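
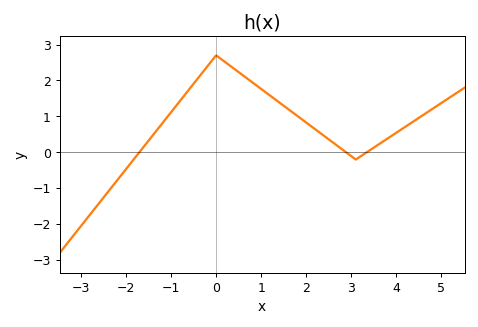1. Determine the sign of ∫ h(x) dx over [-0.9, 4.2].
positive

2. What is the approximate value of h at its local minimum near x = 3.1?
-0.2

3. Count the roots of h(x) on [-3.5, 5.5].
3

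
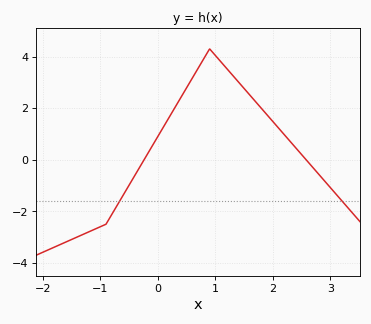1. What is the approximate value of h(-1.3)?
-2.8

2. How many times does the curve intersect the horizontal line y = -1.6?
2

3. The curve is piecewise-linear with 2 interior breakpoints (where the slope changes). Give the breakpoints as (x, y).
(-0.9, -2.5); (0.9, 4.3)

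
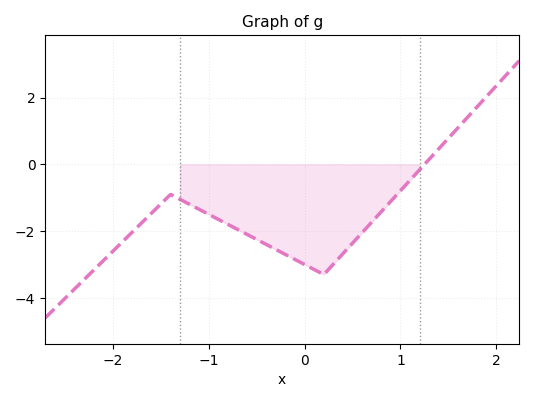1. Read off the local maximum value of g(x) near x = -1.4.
-1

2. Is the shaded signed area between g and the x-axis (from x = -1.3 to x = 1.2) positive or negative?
negative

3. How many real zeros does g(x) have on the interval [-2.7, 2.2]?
1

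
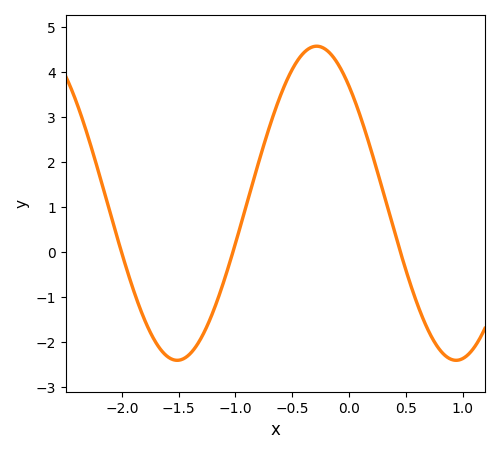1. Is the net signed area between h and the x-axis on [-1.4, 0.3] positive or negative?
positive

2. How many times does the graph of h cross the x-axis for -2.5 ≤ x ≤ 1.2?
3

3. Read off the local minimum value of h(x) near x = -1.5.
-2.41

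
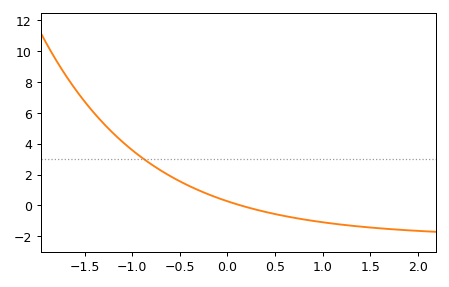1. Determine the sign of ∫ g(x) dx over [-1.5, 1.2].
positive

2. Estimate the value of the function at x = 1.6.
-1.48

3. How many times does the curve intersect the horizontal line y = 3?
1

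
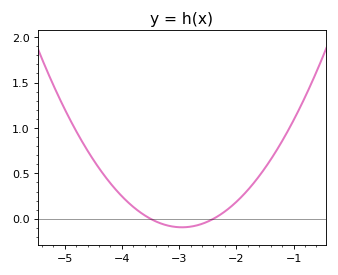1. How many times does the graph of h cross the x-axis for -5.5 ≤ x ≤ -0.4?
2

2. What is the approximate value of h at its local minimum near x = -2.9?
-0.094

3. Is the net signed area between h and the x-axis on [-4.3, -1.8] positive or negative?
positive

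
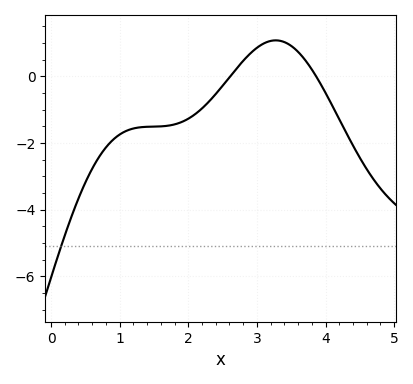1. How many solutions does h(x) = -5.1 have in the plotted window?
1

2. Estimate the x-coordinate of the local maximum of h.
3.27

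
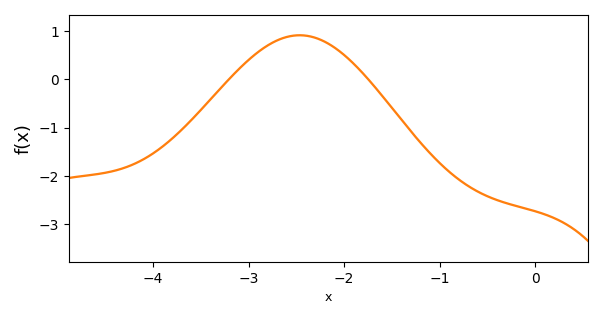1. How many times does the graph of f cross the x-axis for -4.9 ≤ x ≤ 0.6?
2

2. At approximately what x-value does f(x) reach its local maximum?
-2.47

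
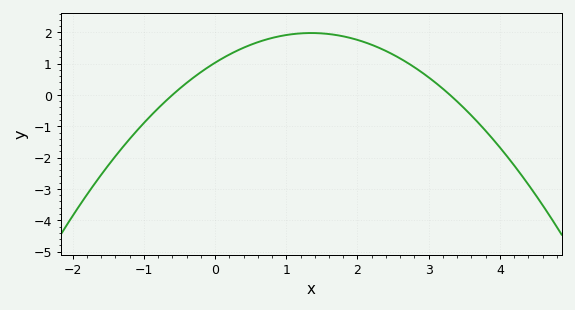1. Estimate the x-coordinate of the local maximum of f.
1.35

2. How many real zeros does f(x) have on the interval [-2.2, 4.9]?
2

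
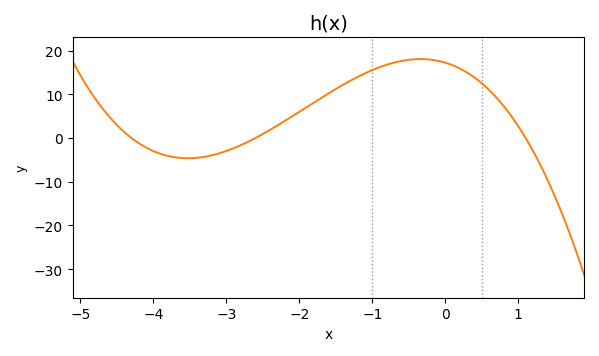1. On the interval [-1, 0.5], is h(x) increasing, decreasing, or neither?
neither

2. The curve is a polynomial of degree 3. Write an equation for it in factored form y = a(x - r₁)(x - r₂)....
y = -1.4(x + 4.3)(x + 2.6)(x - 1.1)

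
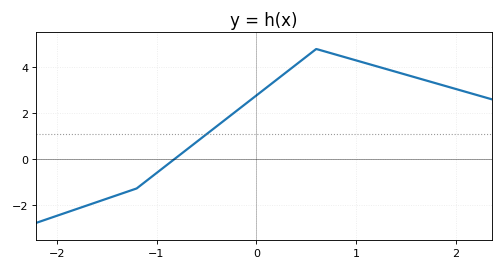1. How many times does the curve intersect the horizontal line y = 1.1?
1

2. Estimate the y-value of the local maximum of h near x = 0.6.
4.8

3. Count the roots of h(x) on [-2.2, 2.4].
1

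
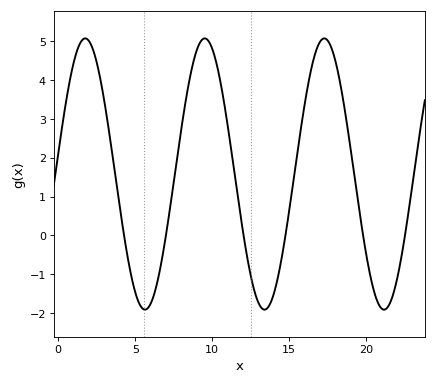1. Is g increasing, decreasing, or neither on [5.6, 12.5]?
neither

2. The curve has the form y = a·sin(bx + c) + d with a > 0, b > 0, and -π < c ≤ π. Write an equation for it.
y = 3.49sin(0.81x + 0.15) + 1.58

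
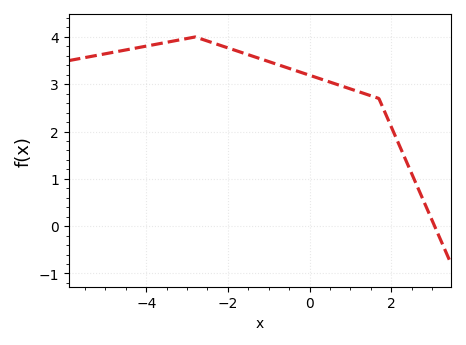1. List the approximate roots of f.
3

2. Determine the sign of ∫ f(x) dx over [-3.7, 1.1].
positive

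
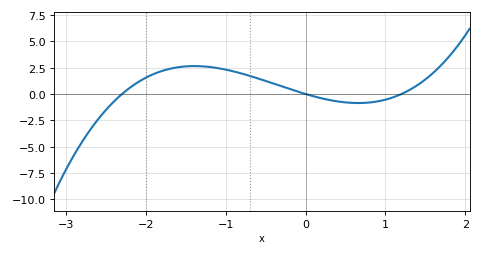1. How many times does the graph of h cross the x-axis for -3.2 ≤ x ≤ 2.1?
3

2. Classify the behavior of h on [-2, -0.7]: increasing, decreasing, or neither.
neither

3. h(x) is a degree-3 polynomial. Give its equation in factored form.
y = 0.81(x + 2.3)(x - 0)(x - 1.2)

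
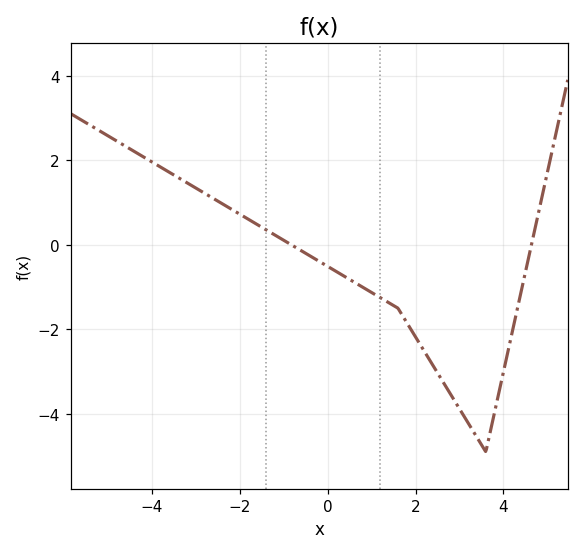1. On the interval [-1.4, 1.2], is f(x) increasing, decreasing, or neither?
decreasing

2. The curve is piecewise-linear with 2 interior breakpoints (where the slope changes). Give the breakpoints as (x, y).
(1.6, -1.5); (3.6, -4.9)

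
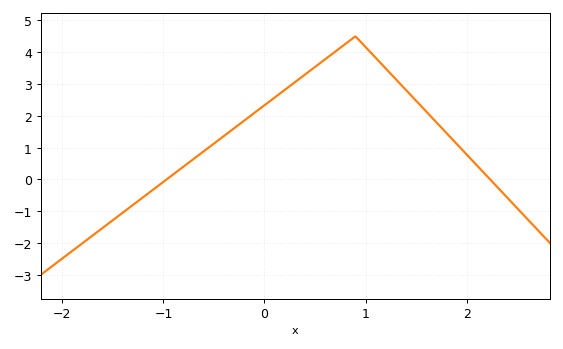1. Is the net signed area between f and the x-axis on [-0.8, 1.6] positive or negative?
positive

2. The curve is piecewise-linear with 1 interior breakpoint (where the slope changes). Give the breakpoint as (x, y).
(0.9, 4.5)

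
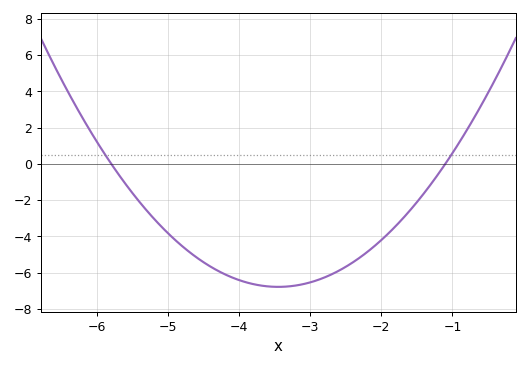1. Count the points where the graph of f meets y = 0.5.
2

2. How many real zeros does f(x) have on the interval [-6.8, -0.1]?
2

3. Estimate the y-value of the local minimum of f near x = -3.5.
-6.79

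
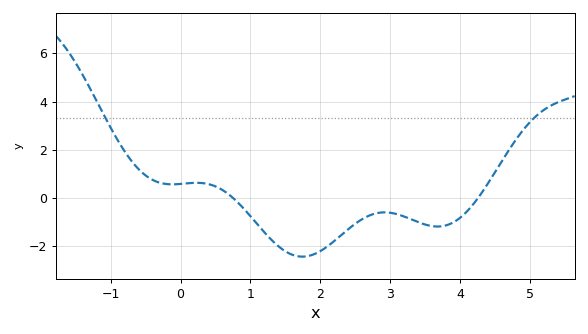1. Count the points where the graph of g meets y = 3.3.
2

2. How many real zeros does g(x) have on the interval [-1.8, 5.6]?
2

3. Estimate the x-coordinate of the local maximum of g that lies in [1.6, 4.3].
2.9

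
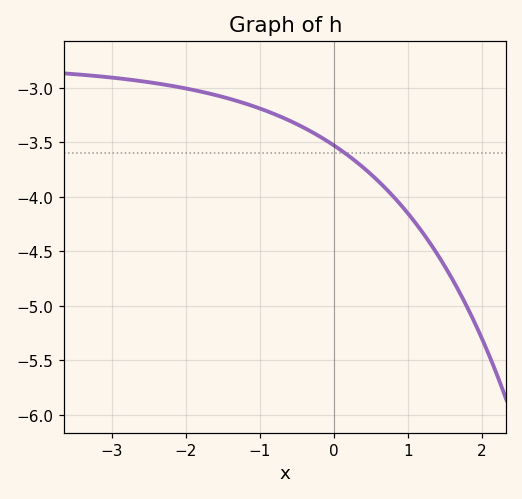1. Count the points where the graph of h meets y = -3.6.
1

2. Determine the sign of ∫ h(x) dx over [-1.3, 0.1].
negative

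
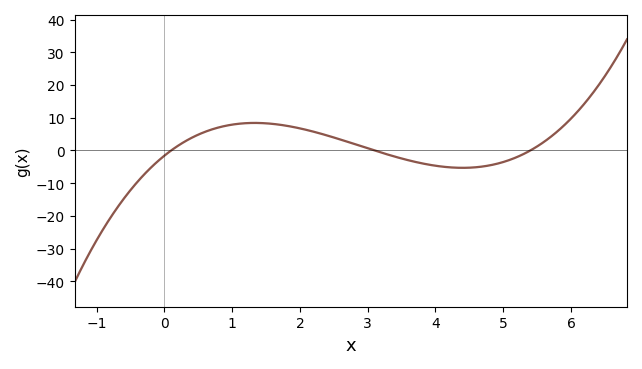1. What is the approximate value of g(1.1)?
8.17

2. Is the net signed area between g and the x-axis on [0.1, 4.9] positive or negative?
positive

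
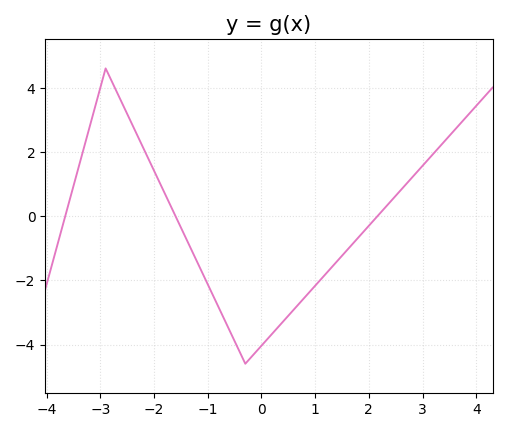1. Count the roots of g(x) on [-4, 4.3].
3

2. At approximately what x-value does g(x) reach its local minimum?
-0.299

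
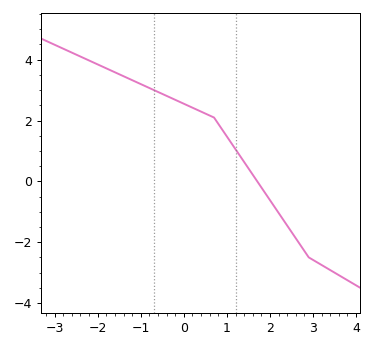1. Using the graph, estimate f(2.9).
-2.4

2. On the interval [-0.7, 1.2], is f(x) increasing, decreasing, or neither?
decreasing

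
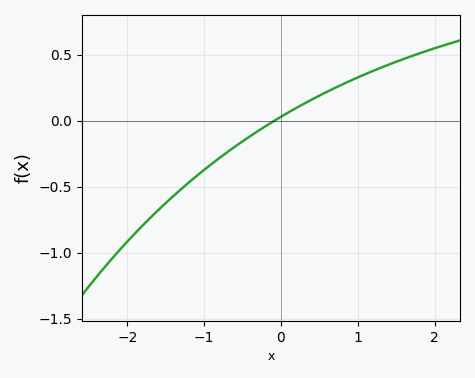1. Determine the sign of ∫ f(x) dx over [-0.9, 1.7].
positive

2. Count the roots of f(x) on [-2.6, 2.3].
1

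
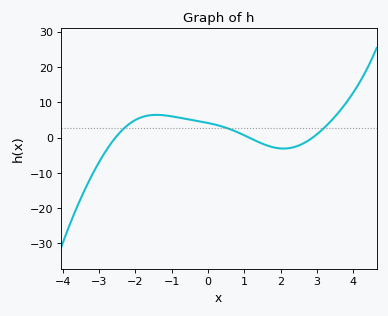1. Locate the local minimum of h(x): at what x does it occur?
2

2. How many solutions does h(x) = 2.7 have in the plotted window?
3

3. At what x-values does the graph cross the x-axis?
-2.6, 1.2, 2.8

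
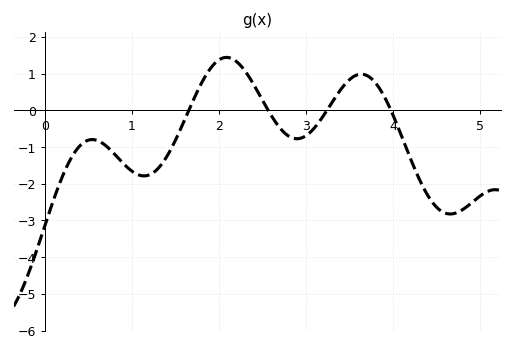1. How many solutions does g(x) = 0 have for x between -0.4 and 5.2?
4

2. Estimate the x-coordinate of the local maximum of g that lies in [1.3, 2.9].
2.1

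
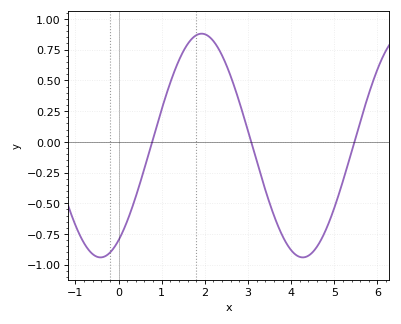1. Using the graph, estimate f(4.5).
-0.9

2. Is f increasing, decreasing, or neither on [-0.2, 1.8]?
increasing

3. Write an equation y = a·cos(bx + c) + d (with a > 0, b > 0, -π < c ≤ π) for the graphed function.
y = 0.91cos(1.3x - 2.6) - 0.03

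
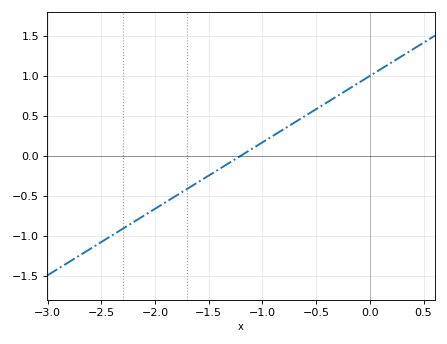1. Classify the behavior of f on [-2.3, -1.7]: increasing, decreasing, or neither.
increasing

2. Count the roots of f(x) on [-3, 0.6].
1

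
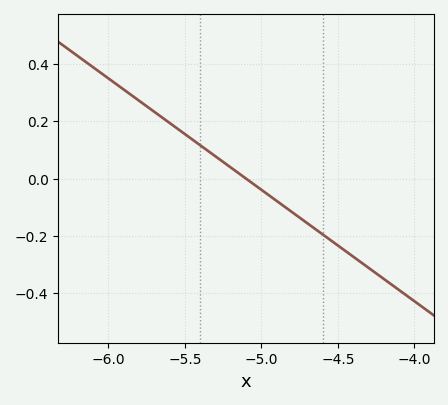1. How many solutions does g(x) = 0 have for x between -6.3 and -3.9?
1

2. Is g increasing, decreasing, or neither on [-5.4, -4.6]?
decreasing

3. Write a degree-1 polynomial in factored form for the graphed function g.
y = -0.39(x + 5.1)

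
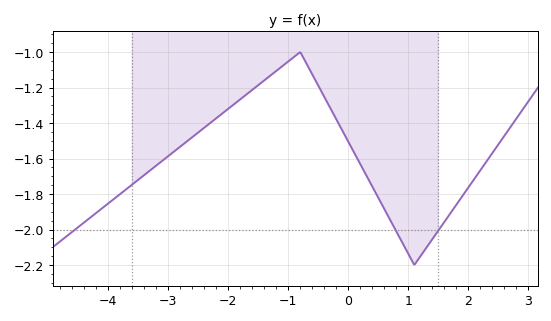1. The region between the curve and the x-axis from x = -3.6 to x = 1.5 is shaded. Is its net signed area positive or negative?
negative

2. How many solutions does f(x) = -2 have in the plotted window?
3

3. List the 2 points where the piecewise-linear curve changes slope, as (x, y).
(-0.8, -1); (1.1, -2.2)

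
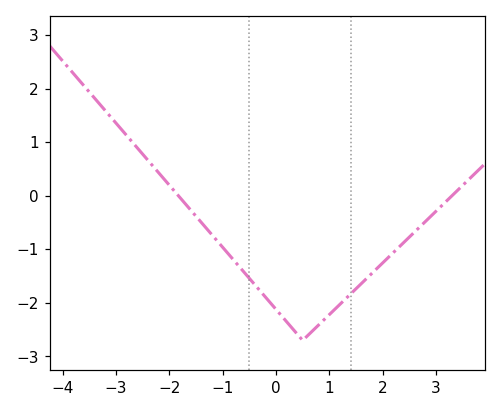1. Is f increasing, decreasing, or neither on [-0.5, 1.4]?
neither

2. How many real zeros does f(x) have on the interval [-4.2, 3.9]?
2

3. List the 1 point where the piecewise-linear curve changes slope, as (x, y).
(0.5, -2.7)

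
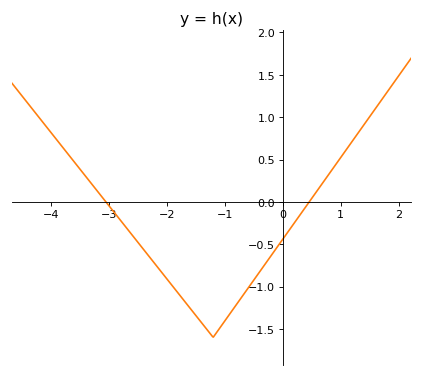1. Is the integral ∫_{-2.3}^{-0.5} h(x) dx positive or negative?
negative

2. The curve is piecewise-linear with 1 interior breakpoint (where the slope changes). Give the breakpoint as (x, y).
(-1.2, -1.6)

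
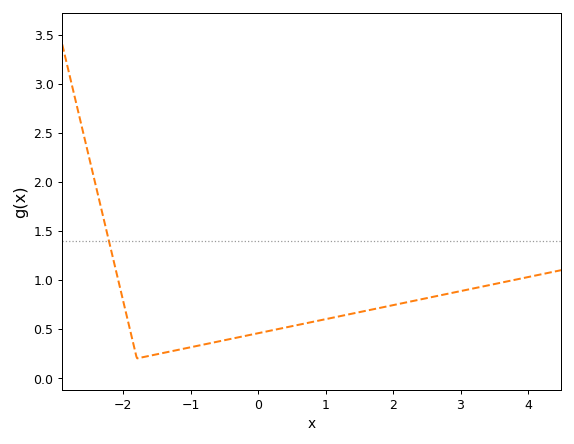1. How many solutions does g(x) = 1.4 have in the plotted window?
1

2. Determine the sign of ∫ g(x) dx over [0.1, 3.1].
positive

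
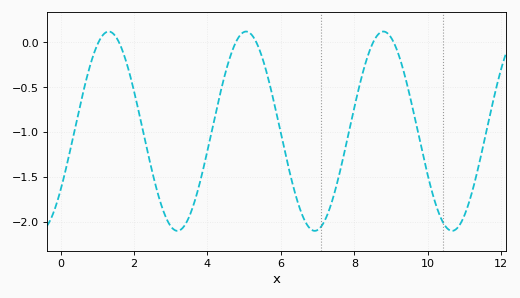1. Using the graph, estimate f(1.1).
0.05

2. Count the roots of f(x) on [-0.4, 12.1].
6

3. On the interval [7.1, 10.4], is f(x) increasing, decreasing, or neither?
neither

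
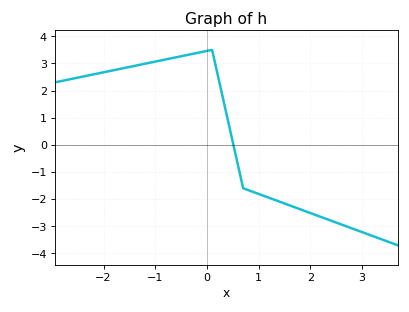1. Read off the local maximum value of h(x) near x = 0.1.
3.5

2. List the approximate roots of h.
0.512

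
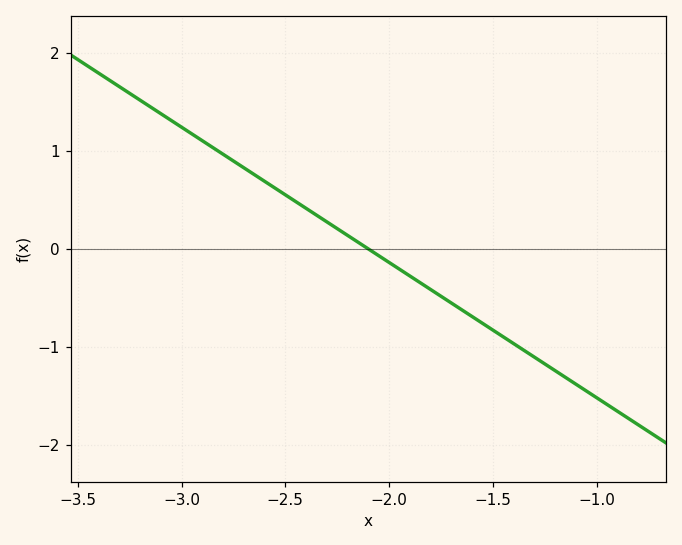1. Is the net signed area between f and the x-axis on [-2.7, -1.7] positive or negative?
positive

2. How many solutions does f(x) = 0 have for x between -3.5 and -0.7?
1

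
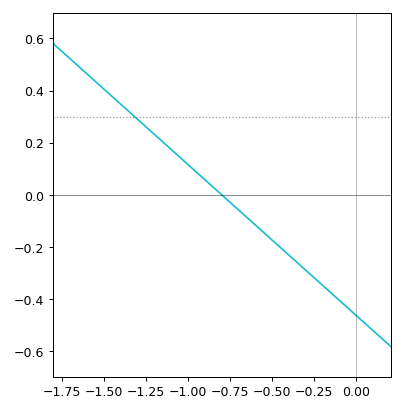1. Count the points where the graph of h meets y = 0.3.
1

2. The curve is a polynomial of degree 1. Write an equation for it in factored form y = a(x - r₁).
y = -0.58(x + 0.8)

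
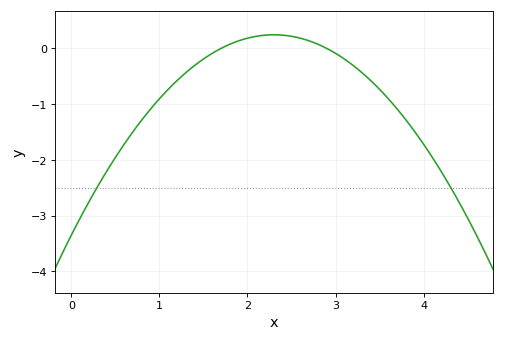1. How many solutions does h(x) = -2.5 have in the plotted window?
2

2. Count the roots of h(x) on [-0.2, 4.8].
2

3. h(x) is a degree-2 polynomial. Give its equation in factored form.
y = -0.68(x - 1.7)(x - 2.9)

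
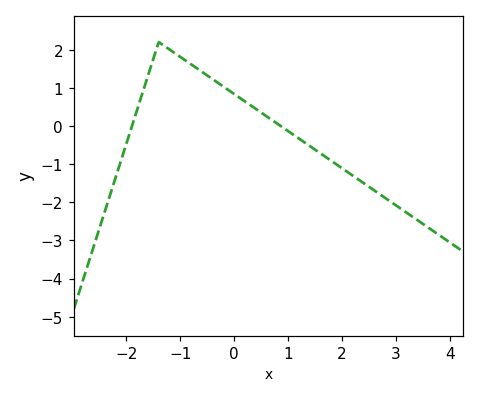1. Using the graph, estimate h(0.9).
-0.04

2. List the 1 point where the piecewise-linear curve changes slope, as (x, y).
(-1.4, 2.2)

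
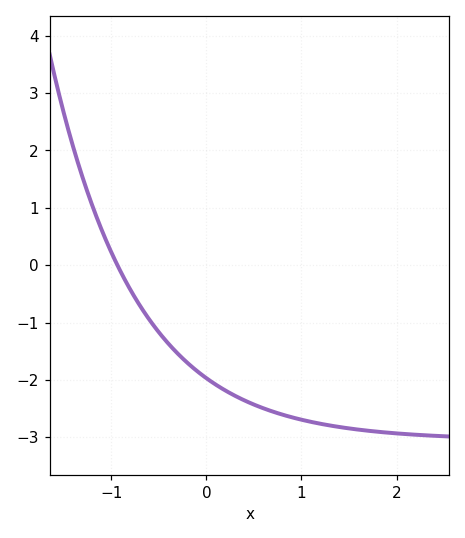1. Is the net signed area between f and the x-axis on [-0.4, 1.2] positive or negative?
negative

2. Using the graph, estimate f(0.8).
-2.6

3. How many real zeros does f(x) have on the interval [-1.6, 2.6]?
1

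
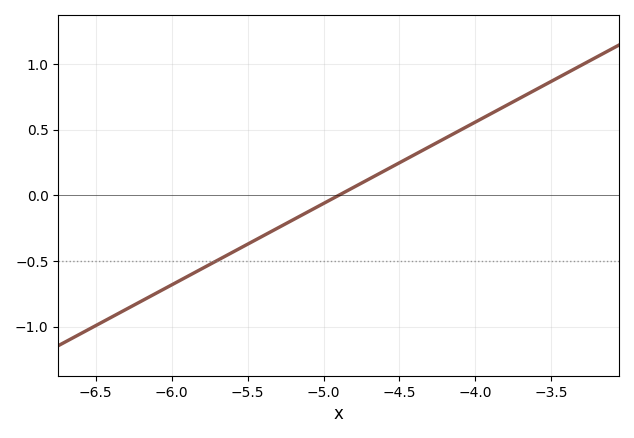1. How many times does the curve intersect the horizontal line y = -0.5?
1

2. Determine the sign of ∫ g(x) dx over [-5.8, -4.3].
negative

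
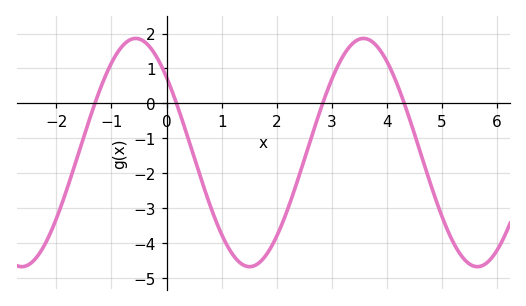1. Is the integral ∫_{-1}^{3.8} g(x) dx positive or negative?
negative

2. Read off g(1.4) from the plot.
-4.6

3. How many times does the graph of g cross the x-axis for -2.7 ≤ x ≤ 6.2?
4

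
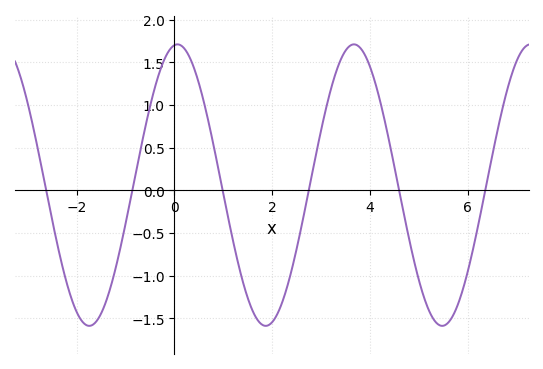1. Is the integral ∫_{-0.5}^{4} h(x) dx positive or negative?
positive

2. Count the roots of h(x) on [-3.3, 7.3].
6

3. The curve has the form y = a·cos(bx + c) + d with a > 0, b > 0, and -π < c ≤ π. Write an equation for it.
y = 1.65cos(1.74x - 0.11) + 0.06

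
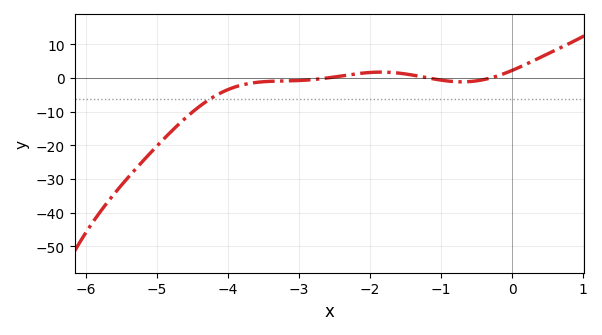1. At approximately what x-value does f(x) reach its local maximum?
-1.8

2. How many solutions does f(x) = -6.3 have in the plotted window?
1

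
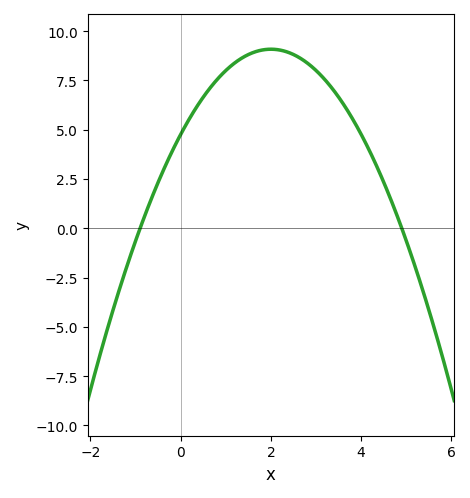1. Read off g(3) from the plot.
8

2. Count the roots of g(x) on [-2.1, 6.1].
2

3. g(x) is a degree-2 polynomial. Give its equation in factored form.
y = -1.08(x + 0.9)(x - 4.9)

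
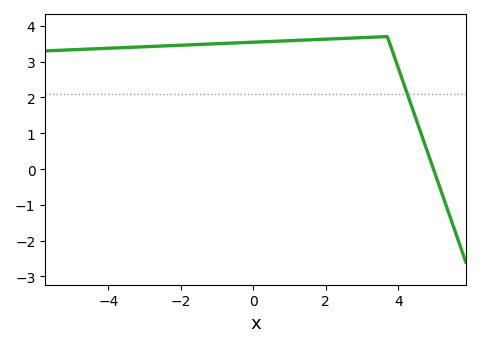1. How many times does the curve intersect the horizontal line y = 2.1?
1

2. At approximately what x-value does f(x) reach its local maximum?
3.6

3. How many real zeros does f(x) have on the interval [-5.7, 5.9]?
1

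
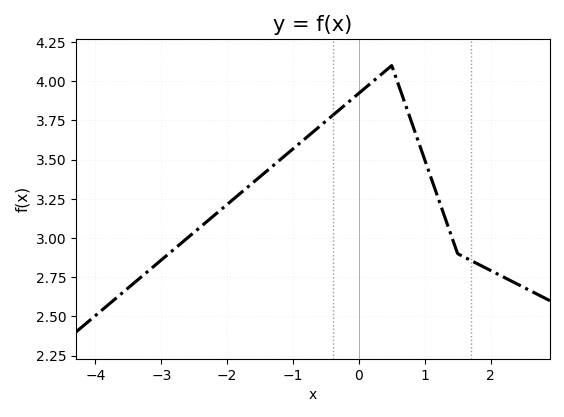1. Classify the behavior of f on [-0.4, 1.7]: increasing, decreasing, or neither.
neither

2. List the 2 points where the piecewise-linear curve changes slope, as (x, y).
(0.5, 4.1); (1.5, 2.9)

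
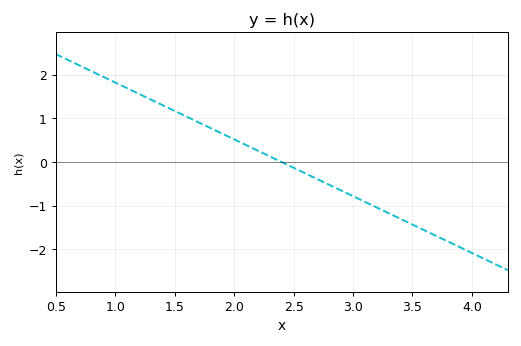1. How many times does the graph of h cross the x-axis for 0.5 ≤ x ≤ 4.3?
1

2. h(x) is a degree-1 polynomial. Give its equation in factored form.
y = -1.3(x - 2.4)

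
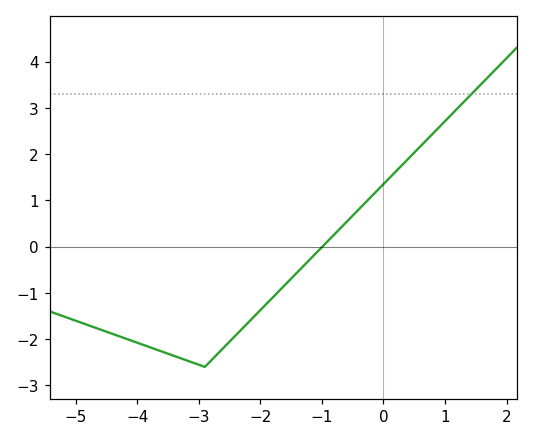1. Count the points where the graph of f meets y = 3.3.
1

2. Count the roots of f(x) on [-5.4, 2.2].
1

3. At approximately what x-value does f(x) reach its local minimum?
-2.9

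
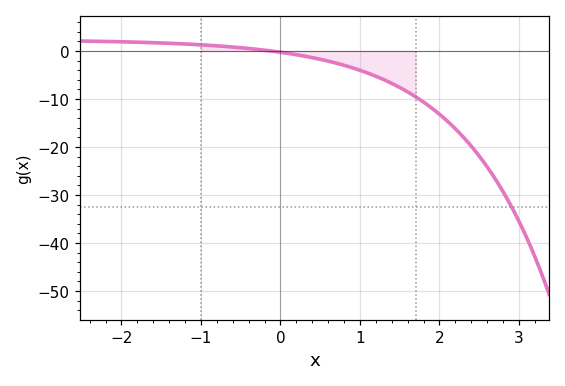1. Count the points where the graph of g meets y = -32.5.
1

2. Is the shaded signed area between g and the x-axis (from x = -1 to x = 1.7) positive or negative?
negative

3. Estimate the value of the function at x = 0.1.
-0.504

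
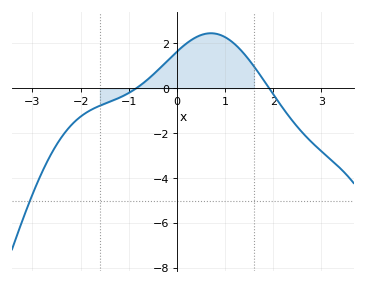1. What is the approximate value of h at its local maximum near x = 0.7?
2.4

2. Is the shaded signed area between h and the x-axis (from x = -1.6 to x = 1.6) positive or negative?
positive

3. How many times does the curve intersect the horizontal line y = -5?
1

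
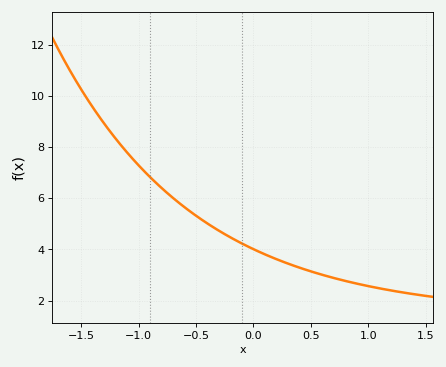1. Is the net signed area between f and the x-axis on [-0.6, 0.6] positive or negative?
positive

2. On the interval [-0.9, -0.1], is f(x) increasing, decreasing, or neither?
decreasing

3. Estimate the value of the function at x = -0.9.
6.83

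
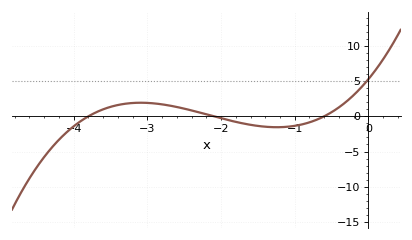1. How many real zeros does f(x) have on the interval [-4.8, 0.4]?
3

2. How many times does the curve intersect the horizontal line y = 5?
1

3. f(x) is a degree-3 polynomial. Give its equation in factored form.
y = 1.1(x + 3.8)(x + 2.1)(x + 0.6)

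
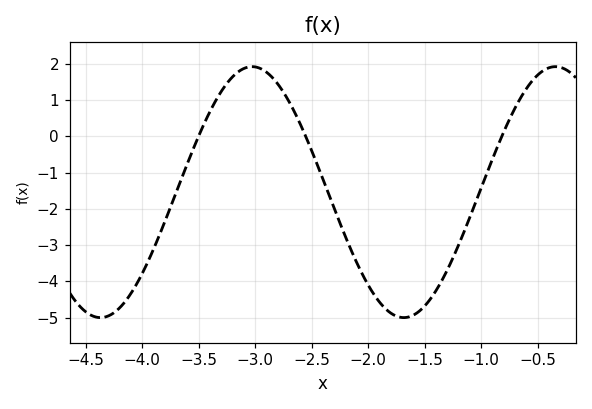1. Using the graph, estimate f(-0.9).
-0.6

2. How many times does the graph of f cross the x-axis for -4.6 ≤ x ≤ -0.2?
3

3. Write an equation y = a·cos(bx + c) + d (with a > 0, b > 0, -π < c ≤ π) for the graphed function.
y = 3.46cos(2.3x + 0.8) - 1.54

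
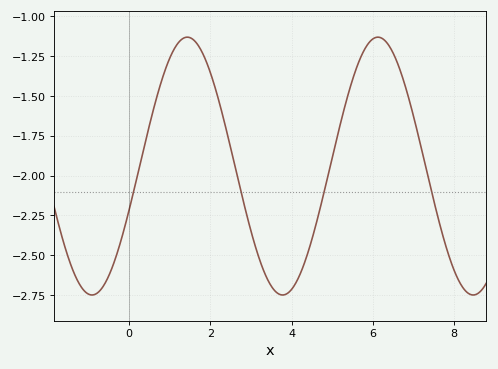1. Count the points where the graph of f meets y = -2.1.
4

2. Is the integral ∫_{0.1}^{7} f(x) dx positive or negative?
negative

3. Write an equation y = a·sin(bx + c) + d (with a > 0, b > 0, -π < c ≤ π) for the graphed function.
y = 0.81sin(1.34x - 0.35) - 1.94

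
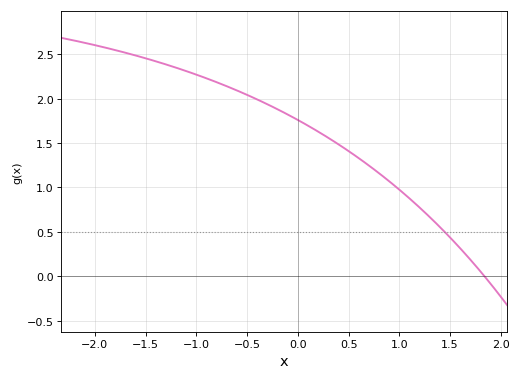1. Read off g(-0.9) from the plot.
2.25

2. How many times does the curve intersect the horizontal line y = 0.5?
1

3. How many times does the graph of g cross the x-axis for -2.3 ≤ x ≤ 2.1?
1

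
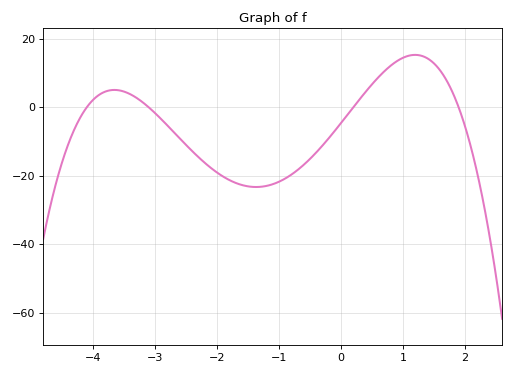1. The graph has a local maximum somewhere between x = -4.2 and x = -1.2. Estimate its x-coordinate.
-3.65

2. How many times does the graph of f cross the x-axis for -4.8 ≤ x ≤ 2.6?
4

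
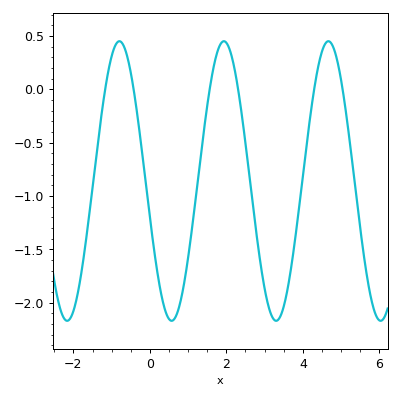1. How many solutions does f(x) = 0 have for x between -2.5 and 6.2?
6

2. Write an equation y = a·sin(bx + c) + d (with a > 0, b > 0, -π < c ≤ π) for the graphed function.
y = 1.31sin(2.3x - 2.88) - 0.86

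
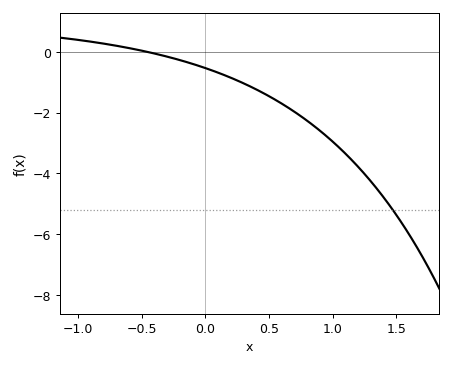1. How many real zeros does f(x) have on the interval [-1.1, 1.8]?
1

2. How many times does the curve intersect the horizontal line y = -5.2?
1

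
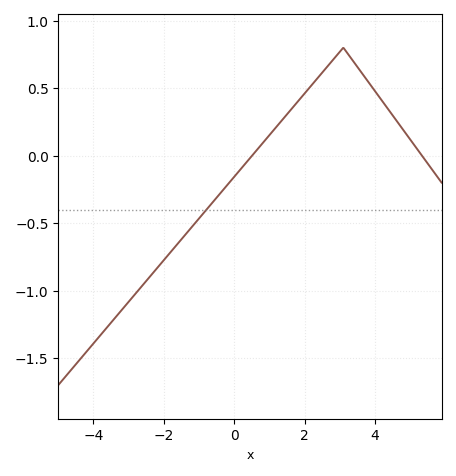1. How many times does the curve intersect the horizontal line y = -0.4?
1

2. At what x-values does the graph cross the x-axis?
0.6, 5.4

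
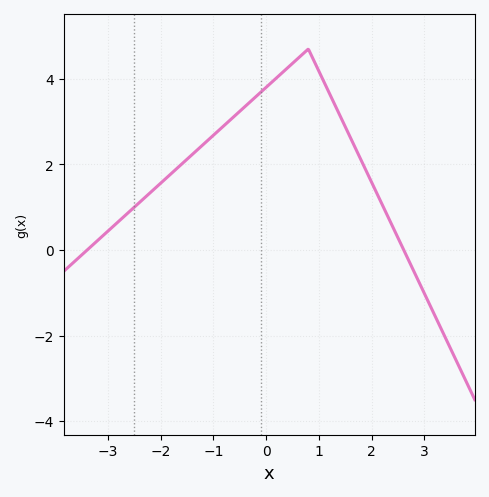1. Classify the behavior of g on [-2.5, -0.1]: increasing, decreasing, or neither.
increasing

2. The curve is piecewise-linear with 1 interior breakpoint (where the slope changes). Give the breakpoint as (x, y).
(0.8, 4.7)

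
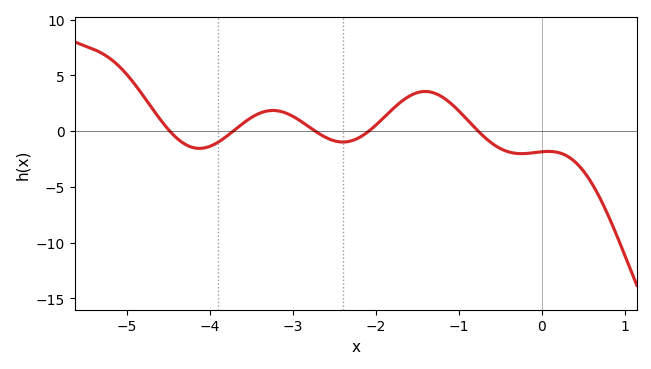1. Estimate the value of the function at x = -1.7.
2.61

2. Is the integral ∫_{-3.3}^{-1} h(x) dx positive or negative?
positive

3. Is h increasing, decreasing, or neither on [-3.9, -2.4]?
neither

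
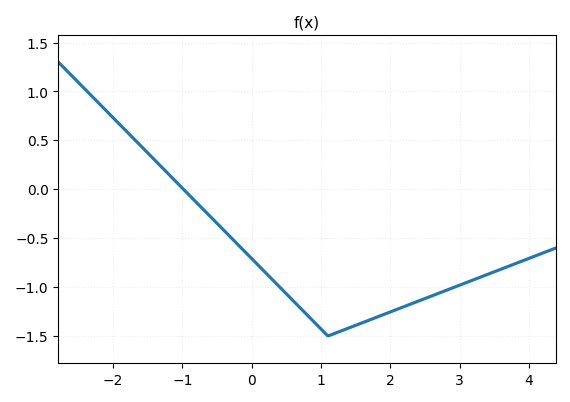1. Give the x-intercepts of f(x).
-1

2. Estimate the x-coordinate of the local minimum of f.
1.1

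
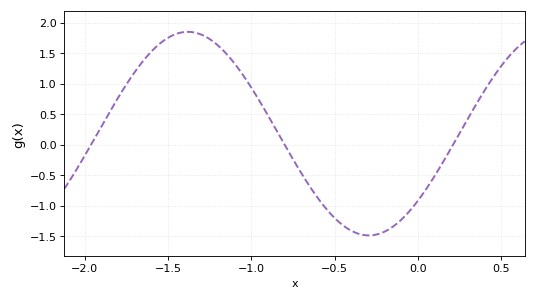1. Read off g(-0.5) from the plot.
-1.2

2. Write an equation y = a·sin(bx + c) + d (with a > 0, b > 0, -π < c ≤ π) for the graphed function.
y = 1.67sin(2.9x - 0.72) + 0.18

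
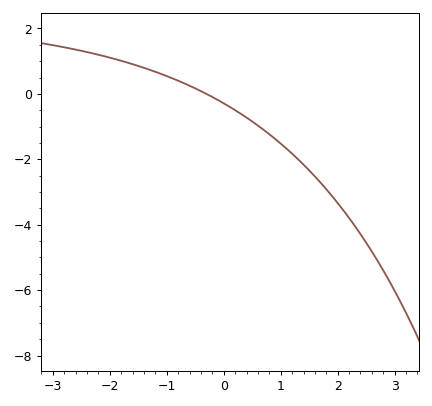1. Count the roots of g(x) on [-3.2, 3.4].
1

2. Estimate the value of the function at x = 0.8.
-1.23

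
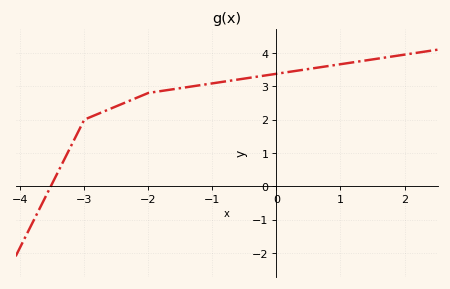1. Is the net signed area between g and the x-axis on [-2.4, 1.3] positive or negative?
positive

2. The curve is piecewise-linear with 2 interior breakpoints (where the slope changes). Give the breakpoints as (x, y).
(-3, 2); (-2, 2.8)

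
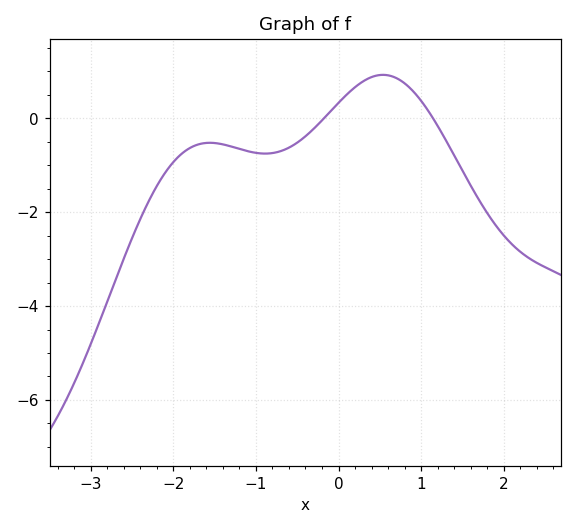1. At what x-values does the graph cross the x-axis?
-0.2, 1.1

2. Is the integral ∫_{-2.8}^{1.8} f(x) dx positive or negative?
negative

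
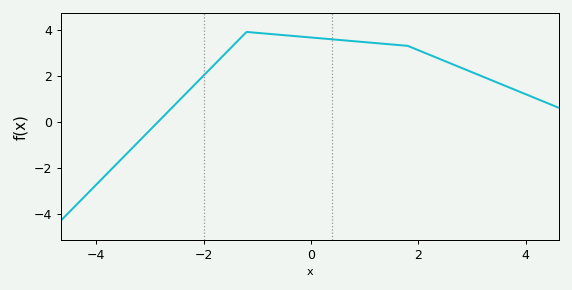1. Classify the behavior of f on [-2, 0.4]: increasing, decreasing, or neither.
neither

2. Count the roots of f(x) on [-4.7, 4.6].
1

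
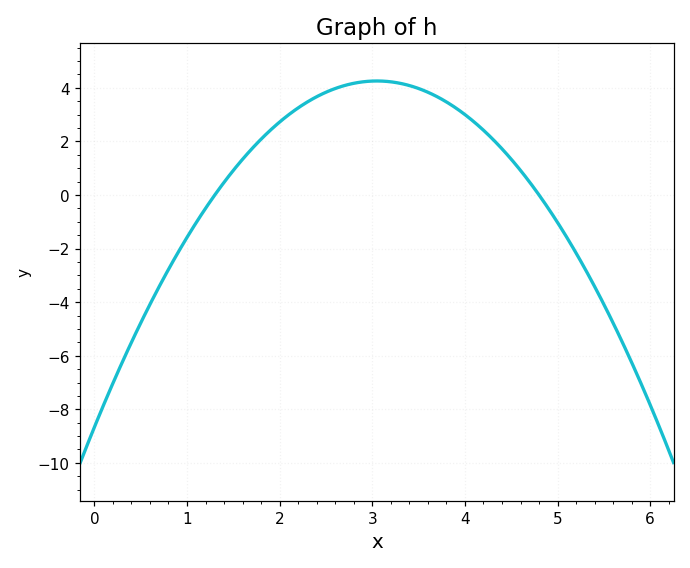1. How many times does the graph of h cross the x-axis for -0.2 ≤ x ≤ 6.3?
2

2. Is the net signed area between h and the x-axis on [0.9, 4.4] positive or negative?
positive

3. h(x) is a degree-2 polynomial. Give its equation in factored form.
y = -1.39(x - 1.3)(x - 4.8)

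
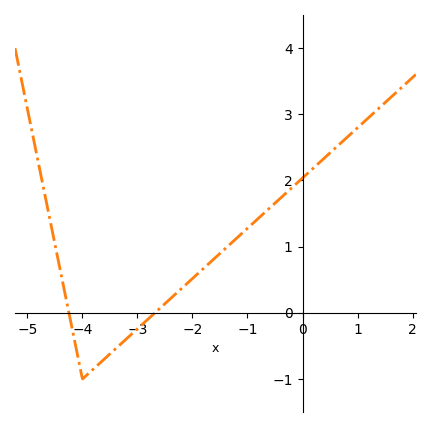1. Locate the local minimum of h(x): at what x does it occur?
-4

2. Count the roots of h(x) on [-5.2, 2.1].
2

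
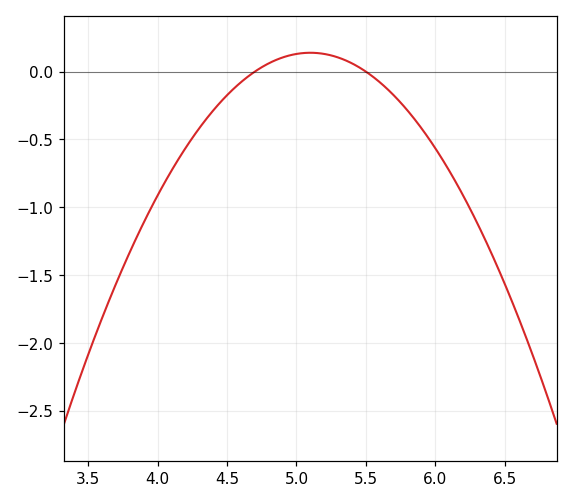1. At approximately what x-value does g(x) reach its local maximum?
5.1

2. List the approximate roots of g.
4.7, 5.5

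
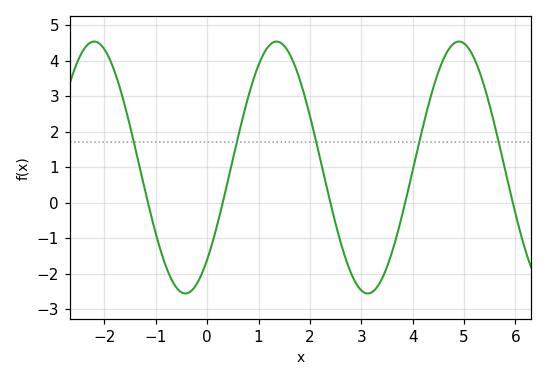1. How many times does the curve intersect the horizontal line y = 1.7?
5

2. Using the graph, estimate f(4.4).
3.2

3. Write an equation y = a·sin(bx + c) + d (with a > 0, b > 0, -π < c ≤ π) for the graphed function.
y = 3.55sin(1.8x - 0.82) + 0.99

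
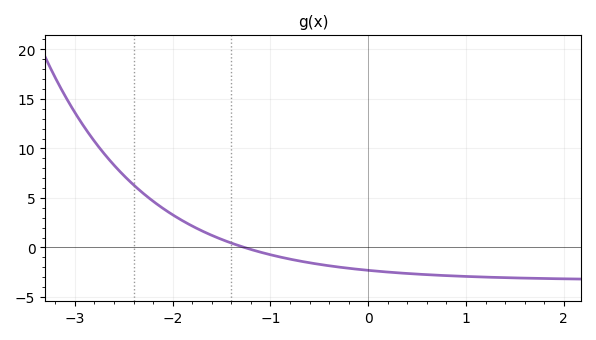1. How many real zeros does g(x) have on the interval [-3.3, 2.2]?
1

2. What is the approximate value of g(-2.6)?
8.5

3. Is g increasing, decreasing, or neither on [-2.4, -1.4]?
decreasing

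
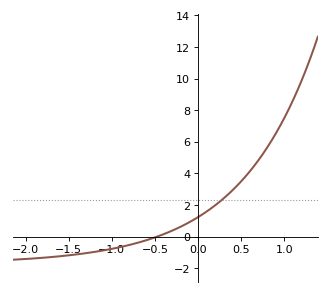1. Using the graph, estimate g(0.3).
2.44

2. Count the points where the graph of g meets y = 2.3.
1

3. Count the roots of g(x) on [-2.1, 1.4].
1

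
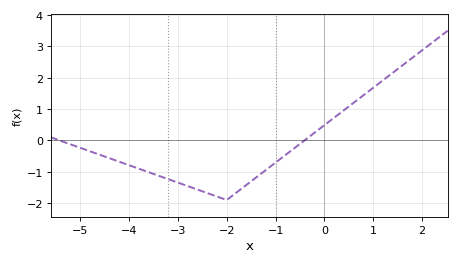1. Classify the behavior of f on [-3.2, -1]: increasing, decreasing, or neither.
neither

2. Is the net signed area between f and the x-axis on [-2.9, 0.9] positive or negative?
negative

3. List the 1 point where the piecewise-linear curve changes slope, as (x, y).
(-2, -1.9)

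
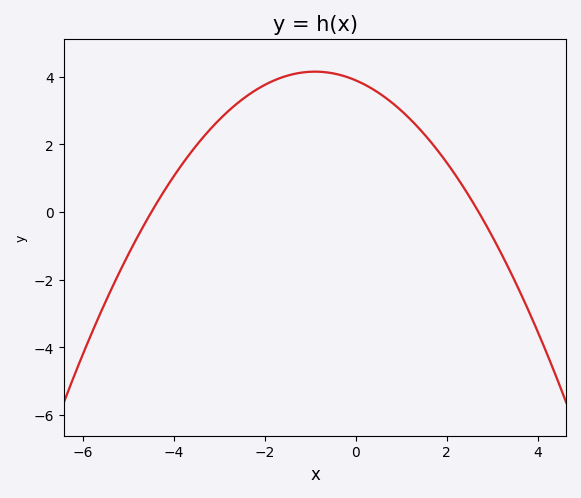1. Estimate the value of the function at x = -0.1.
4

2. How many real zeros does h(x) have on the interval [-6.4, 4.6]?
2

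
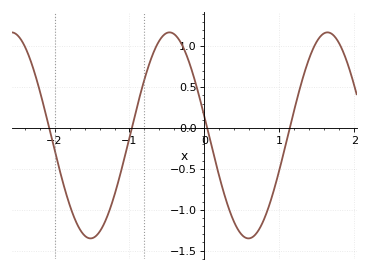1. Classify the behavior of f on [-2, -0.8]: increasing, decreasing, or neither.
neither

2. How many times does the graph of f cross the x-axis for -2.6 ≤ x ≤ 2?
4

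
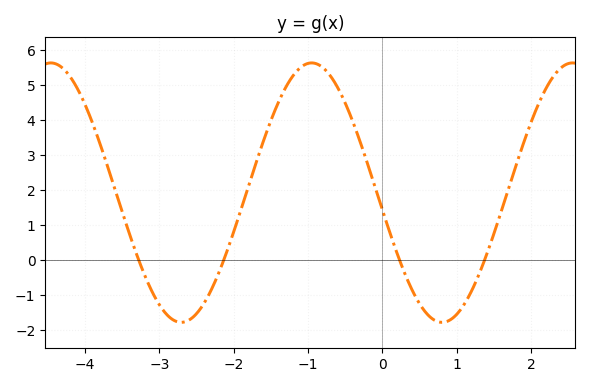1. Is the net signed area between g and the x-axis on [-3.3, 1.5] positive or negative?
positive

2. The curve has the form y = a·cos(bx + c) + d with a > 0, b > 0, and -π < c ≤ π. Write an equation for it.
y = 3.7cos(1.79x + 1.7) + 1.93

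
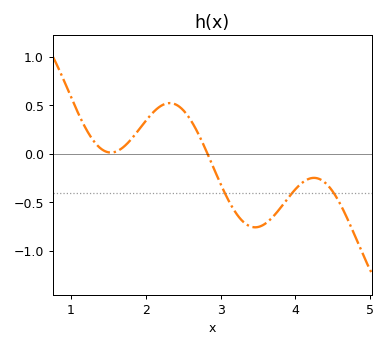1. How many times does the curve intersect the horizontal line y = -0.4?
3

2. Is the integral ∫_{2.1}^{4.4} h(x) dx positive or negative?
negative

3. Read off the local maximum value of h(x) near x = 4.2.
-0.25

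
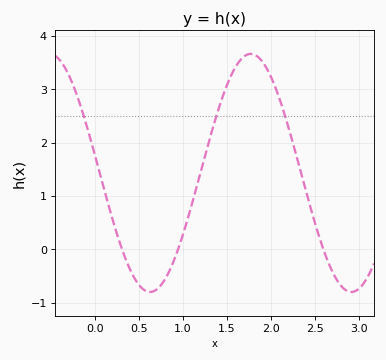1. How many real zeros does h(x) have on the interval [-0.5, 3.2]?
3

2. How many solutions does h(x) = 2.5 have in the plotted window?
3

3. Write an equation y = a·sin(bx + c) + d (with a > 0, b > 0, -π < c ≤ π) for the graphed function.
y = 2.23sin(2.8x + 3) + 1.43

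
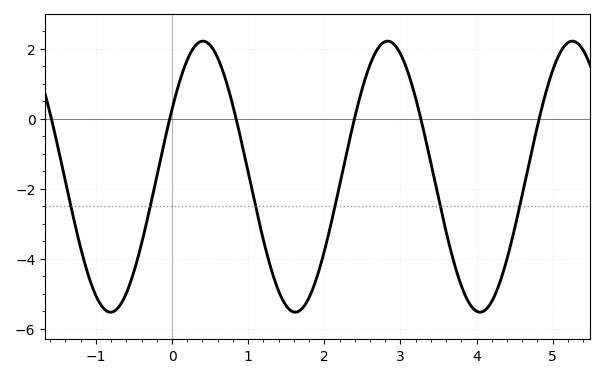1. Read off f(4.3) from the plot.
-4.71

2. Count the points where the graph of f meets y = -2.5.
6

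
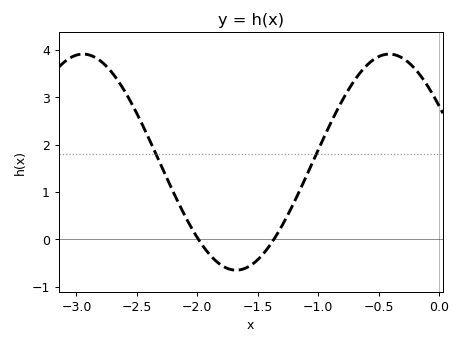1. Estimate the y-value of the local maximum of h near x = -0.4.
3.91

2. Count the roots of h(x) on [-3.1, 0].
2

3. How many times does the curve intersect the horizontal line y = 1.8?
2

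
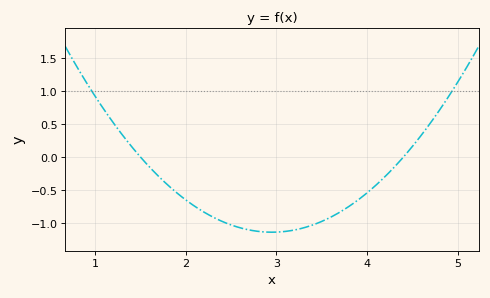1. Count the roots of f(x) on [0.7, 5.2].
2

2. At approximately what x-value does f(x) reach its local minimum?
3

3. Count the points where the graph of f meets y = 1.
2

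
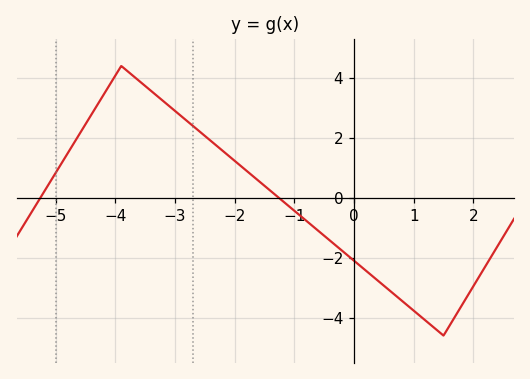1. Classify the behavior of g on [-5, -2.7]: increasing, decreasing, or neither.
neither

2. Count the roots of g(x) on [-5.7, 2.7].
2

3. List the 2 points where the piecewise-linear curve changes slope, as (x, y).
(-3.9, 4.4); (1.5, -4.6)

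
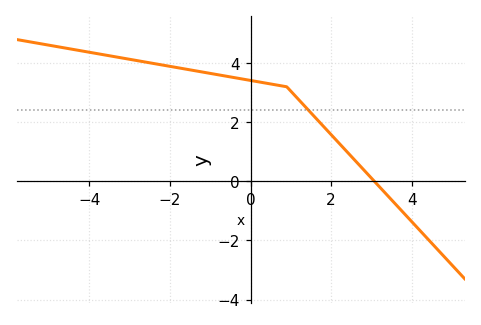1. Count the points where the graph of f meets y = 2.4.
1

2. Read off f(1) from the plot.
3.05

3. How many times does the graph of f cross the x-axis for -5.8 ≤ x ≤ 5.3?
1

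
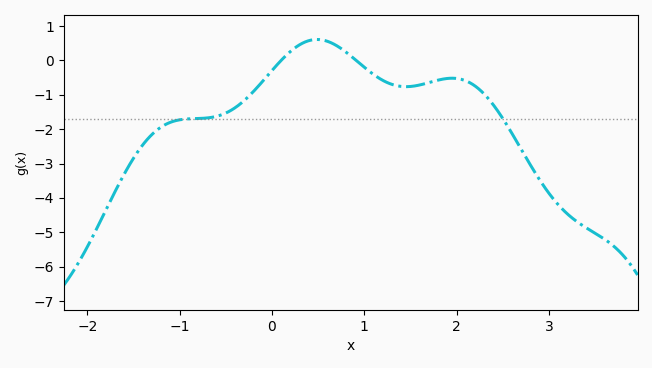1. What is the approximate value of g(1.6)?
-0.716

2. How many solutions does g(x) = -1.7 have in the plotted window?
2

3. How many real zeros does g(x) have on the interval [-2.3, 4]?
2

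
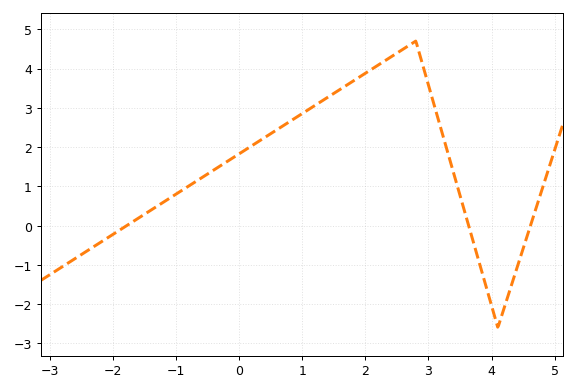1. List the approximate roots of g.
-1.8, 3.6, 4.6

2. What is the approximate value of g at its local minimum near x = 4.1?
-2.6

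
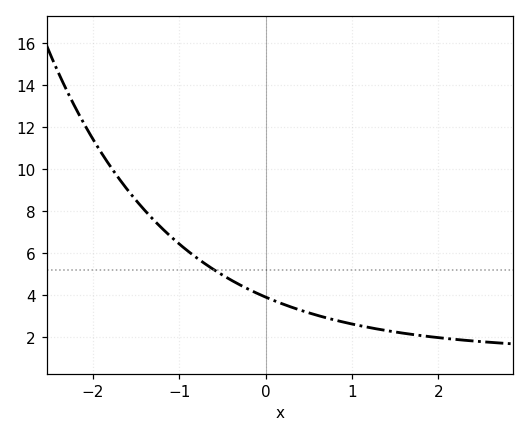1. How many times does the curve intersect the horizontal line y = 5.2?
1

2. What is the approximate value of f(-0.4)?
4.71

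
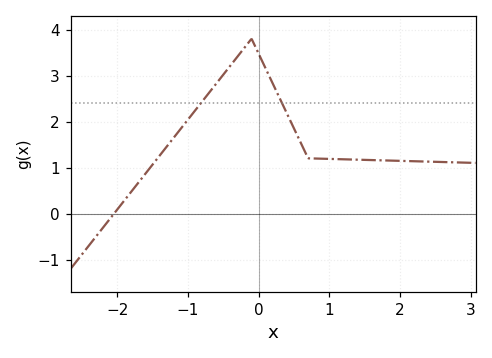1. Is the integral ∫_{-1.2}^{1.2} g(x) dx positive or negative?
positive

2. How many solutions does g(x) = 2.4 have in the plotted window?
2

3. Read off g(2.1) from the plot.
1.1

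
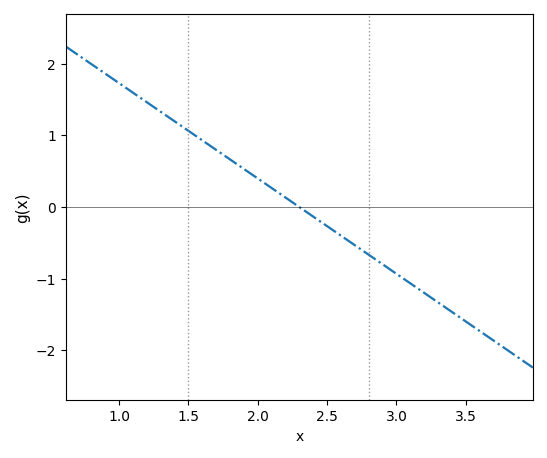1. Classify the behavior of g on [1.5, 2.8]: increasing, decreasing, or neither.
decreasing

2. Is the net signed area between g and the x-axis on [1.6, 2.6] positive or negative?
positive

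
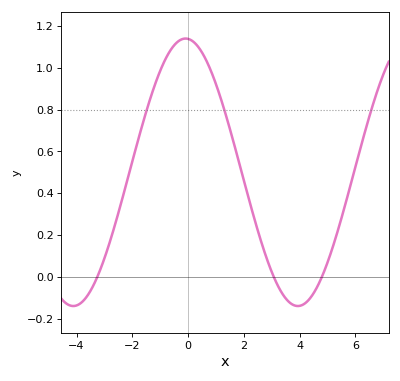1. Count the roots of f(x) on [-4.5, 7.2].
3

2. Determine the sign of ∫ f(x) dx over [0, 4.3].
positive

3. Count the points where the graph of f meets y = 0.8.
3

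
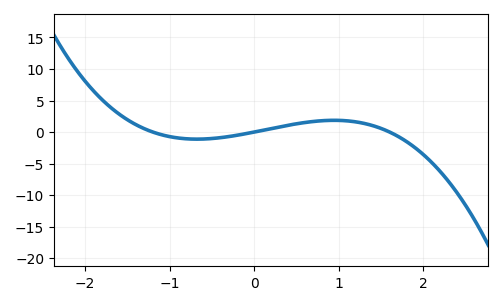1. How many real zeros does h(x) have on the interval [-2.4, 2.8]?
3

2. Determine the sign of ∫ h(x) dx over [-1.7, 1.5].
positive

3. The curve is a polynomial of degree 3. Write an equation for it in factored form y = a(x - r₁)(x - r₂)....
y = -1.4(x + 1.2)(x - 0)(x - 1.6)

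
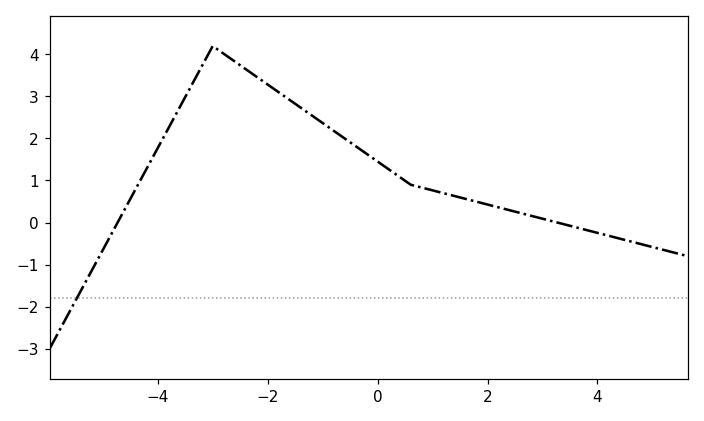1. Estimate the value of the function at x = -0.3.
1.72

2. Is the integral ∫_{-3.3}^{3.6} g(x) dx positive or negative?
positive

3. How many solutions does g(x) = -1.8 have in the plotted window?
1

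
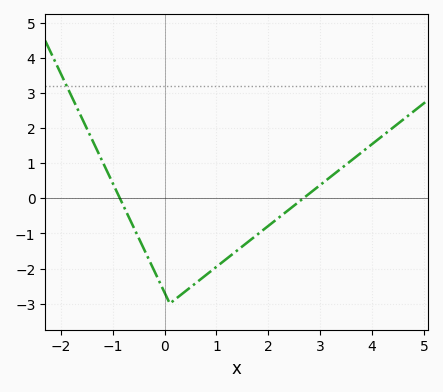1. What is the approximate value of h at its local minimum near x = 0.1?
-3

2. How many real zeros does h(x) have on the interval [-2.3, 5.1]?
2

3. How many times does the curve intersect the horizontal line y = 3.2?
1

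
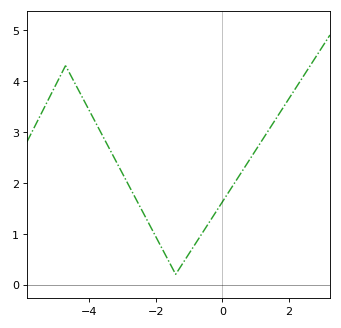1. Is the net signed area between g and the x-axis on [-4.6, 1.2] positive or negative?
positive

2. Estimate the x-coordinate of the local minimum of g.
-1.4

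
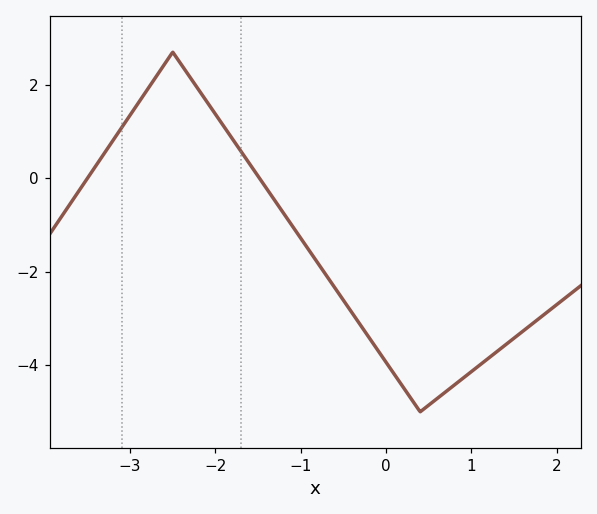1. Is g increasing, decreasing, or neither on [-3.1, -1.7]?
neither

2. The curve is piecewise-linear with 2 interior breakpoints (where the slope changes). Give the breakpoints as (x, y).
(-2.5, 2.7); (0.4, -5)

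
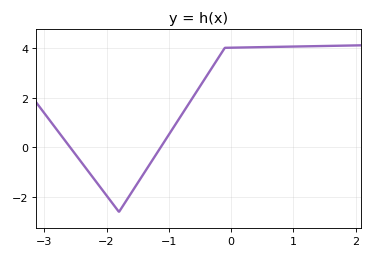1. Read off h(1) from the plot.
4.1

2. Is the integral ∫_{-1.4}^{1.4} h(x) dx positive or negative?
positive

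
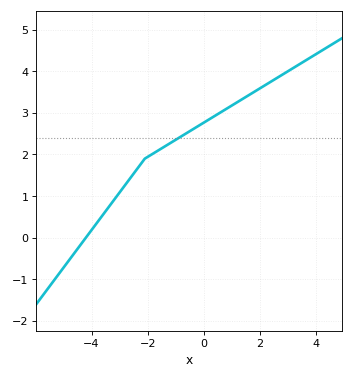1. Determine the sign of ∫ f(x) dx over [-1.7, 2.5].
positive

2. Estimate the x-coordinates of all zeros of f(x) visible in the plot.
-4.2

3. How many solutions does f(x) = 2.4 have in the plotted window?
1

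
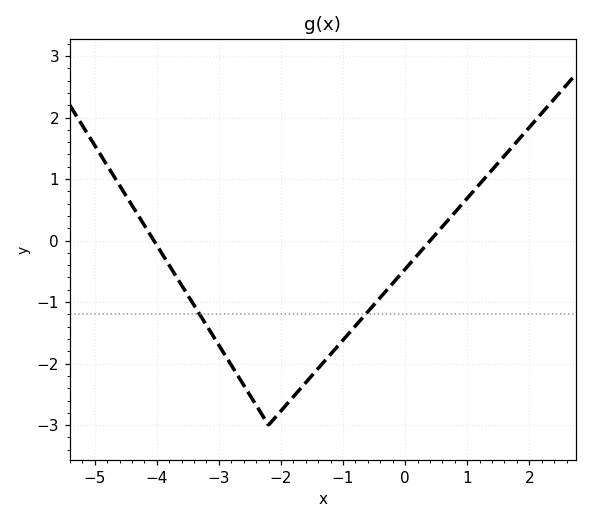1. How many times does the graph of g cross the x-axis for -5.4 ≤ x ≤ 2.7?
2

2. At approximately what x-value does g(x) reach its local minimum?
-2.2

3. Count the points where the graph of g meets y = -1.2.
2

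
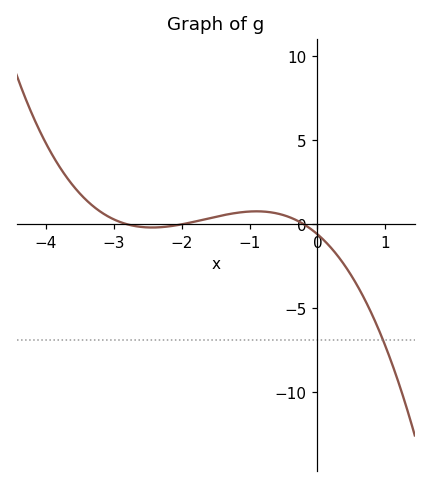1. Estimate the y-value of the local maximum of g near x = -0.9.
1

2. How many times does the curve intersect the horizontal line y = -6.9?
1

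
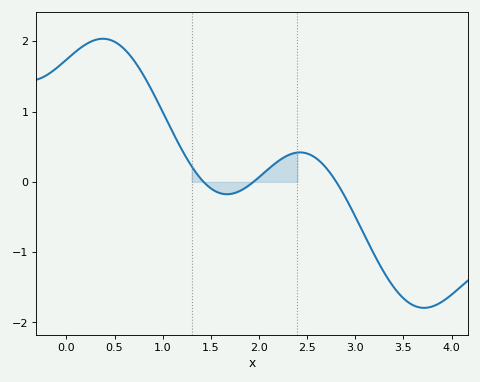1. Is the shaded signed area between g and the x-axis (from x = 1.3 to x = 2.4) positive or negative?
positive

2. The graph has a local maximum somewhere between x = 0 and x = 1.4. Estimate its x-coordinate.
0.4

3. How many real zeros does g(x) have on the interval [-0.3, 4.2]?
3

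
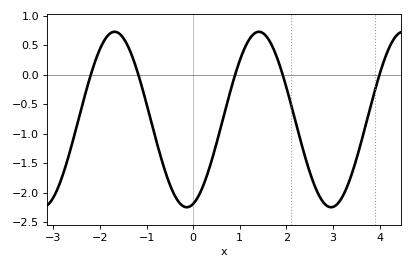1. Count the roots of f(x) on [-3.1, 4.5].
5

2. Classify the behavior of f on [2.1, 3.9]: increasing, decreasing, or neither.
neither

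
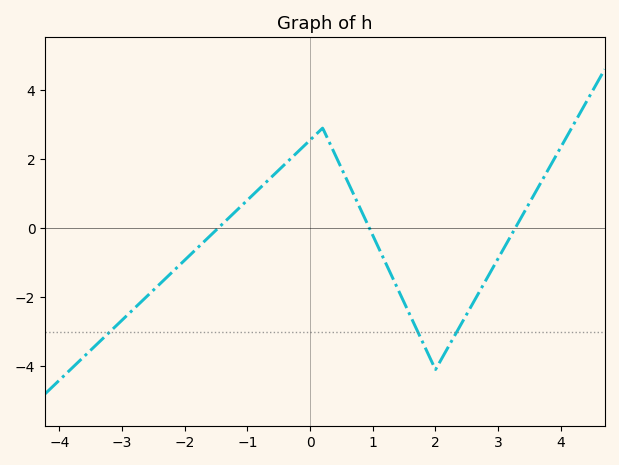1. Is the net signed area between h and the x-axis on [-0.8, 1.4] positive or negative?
positive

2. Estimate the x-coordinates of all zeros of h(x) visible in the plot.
-1.47, 0.946, 3.27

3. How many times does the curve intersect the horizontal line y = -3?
3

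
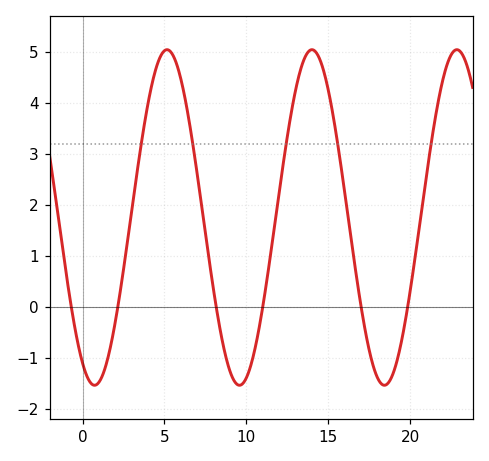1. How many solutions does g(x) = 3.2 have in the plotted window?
5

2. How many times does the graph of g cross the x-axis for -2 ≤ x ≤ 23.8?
6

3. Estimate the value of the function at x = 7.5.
1.45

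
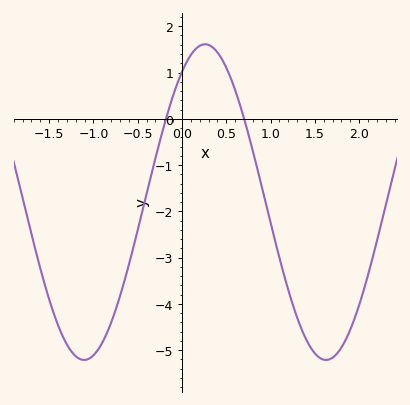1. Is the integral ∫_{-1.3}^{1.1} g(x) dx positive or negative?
negative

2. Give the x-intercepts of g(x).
-0.181, 0.702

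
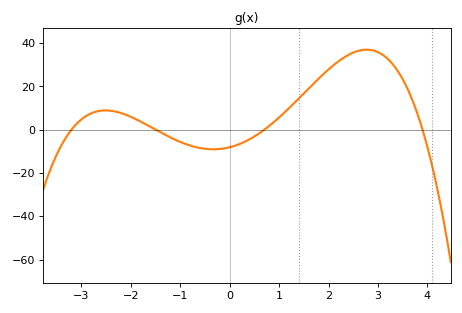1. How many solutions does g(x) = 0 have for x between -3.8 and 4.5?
4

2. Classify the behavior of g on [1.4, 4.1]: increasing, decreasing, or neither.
neither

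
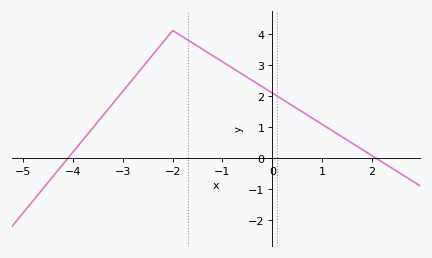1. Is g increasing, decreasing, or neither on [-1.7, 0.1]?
decreasing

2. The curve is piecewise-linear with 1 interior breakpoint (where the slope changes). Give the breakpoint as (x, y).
(-2, 4.1)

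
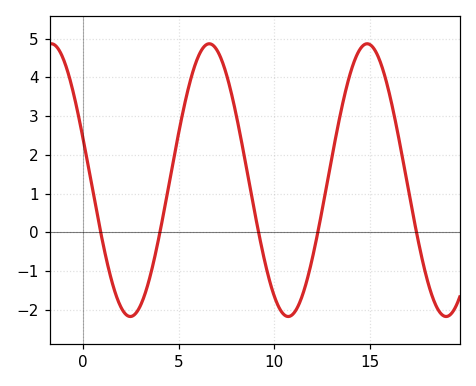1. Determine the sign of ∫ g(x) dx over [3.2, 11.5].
positive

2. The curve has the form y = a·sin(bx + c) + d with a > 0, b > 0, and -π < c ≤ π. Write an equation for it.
y = 3.52sin(0.76x + 2.84) + 1.35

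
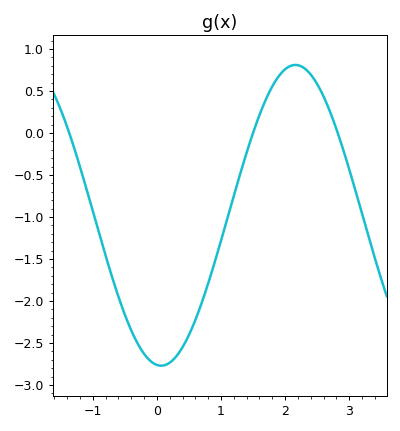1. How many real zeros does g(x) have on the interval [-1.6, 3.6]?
3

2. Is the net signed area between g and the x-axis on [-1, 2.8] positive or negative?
negative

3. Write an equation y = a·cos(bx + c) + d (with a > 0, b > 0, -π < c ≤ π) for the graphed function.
y = 1.79cos(1.5x + 3.04) - 0.98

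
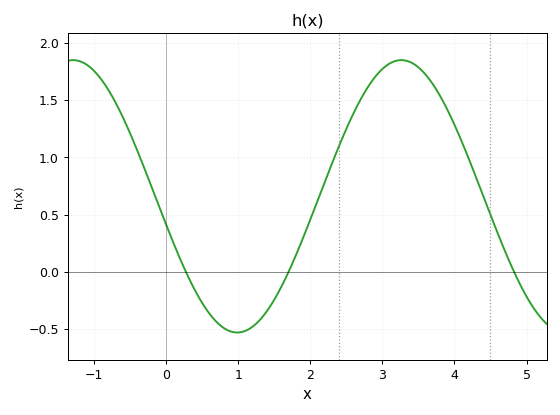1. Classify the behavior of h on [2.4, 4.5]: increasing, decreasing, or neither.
neither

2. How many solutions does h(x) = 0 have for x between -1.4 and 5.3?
3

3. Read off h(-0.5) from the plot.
1.21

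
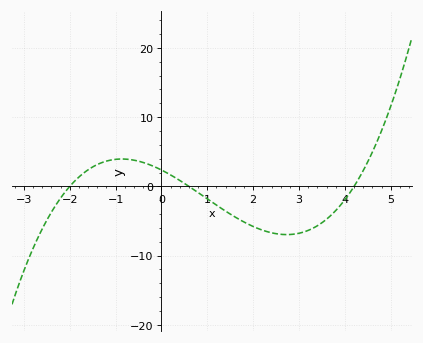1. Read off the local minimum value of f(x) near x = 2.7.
-6.96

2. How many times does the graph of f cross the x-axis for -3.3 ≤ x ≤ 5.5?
3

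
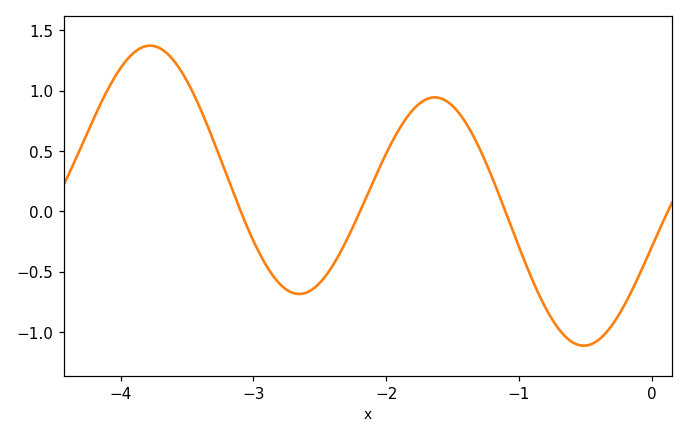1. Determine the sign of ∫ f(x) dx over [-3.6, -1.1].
positive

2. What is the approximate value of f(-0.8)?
-0.8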